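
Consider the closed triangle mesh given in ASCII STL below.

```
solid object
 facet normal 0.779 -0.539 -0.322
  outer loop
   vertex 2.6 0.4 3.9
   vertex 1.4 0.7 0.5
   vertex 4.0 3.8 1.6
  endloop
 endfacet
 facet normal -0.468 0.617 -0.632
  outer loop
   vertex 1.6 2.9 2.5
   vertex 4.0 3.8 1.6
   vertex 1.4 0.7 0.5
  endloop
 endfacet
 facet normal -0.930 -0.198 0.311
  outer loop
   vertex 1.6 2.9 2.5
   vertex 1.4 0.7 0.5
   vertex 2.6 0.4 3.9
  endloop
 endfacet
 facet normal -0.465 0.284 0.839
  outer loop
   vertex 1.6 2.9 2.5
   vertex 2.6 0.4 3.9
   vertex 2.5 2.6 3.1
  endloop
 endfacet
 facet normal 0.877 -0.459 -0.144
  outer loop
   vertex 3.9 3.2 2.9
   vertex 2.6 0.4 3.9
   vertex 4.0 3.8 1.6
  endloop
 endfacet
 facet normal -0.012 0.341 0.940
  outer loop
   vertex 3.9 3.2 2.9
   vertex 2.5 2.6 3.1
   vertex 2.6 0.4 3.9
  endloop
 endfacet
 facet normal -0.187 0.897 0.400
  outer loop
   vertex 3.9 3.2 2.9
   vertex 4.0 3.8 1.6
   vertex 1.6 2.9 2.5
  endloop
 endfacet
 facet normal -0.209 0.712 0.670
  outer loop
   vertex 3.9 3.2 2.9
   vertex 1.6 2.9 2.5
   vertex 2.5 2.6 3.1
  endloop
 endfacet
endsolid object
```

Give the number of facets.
8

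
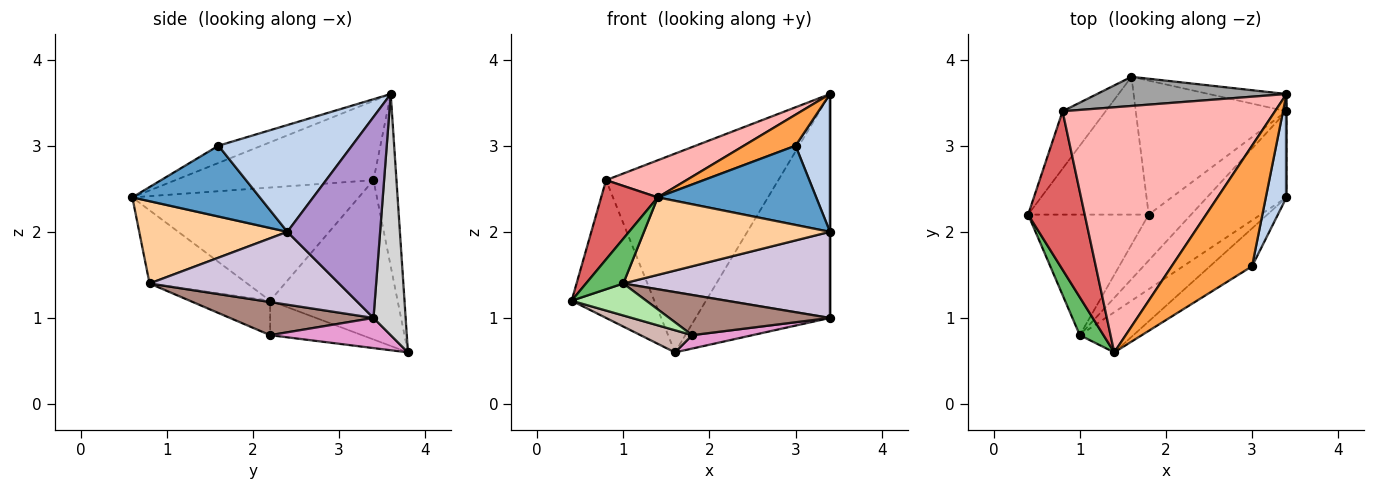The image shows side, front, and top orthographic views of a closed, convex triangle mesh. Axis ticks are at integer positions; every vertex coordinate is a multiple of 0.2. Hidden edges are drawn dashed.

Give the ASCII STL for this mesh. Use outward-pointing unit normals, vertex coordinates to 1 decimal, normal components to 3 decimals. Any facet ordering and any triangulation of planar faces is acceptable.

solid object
 facet normal 0.587 -0.730 -0.349
  outer loop
   vertex 3.0 1.6 3.0
   vertex 1.4 0.6 2.4
   vertex 3.4 2.4 2.0
  endloop
 endfacet
 facet normal 0.952 -0.246 0.184
  outer loop
   vertex 3.0 1.6 3.0
   vertex 3.4 2.4 2.0
   vertex 3.4 3.6 3.6
  endloop
 endfacet
 facet normal -0.203 -0.244 0.948
  outer loop
   vertex 3.0 1.6 3.0
   vertex 3.4 3.6 3.6
   vertex 1.4 0.6 2.4
  endloop
 endfacet
 facet normal 0.577 -0.725 -0.376
  outer loop
   vertex 1.0 0.8 1.4
   vertex 3.4 2.4 2.0
   vertex 1.4 0.6 2.4
  endloop
 endfacet
 facet normal -0.894 -0.342 0.289
  outer loop
   vertex 1.0 0.8 1.4
   vertex 1.4 0.6 2.4
   vertex 0.4 2.2 1.2
  endloop
 endfacet
 facet normal -0.266 -0.247 -0.932
  outer loop
   vertex 1.0 0.8 1.4
   vertex 0.4 2.2 1.2
   vertex 1.8 2.2 0.8
  endloop
 endfacet
 facet normal -0.873 -0.218 0.436
  outer loop
   vertex 0.8 3.4 2.6
   vertex 0.4 2.2 1.2
   vertex 1.4 0.6 2.4
  endloop
 endfacet
 facet normal -0.346 -0.140 0.928
  outer loop
   vertex 0.8 3.4 2.6
   vertex 1.4 0.6 2.4
   vertex 3.4 3.6 3.6
  endloop
 endfacet
 facet normal 1.000 0.000 0.000
  outer loop
   vertex 3.4 3.4 1.0
   vertex 3.4 3.6 3.6
   vertex 3.4 2.4 2.0
  endloop
 endfacet
 facet normal 0.544 -0.593 -0.593
  outer loop
   vertex 3.4 3.4 1.0
   vertex 3.4 2.4 2.0
   vertex 1.0 0.8 1.4
  endloop
 endfacet
 facet normal 0.507 -0.568 -0.649
  outer loop
   vertex 3.4 3.4 1.0
   vertex 1.0 0.8 1.4
   vertex 1.8 2.2 0.8
  endloop
 endfacet
 facet normal -0.271 -0.153 -0.950
  outer loop
   vertex 1.6 3.8 0.6
   vertex 1.8 2.2 0.8
   vertex 0.4 2.2 1.2
  endloop
 endfacet
 facet normal 0.195 -0.098 -0.976
  outer loop
   vertex 1.6 3.8 0.6
   vertex 3.4 3.4 1.0
   vertex 1.8 2.2 0.8
  endloop
 endfacet
 facet normal -0.818 0.531 -0.221
  outer loop
   vertex 1.6 3.8 0.6
   vertex 0.4 2.2 1.2
   vertex 0.8 3.4 2.6
  endloop
 endfacet
 facet normal -0.131 0.981 0.144
  outer loop
   vertex 1.6 3.8 0.6
   vertex 0.8 3.4 2.6
   vertex 3.4 3.6 3.6
  endloop
 endfacet
 facet normal 0.232 0.970 -0.075
  outer loop
   vertex 1.6 3.8 0.6
   vertex 3.4 3.6 3.6
   vertex 3.4 3.4 1.0
  endloop
 endfacet
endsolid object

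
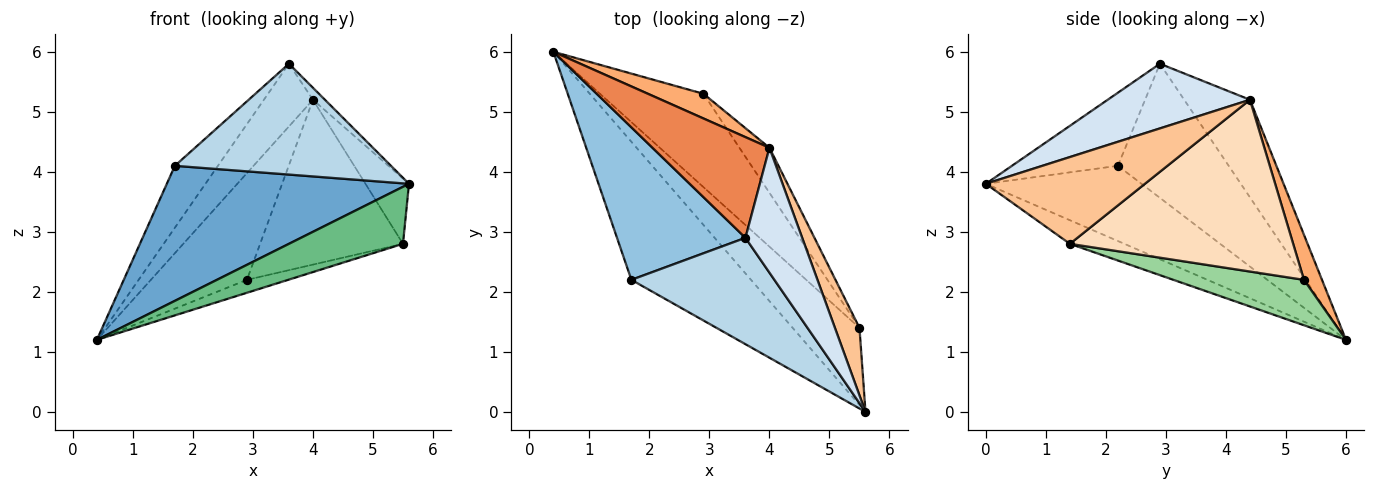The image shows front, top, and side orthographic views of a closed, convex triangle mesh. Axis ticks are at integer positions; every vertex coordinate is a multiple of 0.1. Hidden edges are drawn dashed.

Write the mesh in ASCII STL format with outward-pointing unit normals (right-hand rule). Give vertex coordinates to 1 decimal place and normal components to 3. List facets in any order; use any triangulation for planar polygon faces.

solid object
 facet normal -0.410 -0.638 -0.652
  outer loop
   vertex 1.7 2.2 4.1
   vertex 0.4 6.0 1.2
   vertex 5.6 0.0 3.8
  endloop
 endfacet
 facet normal -0.695 0.270 0.666
  outer loop
   vertex 1.7 2.2 4.1
   vertex 3.6 2.9 5.8
   vertex 0.4 6.0 1.2
  endloop
 endfacet
 facet normal -0.333 -0.680 0.653
  outer loop
   vertex 1.7 2.2 4.1
   vertex 5.6 0.0 3.8
   vertex 3.6 2.9 5.8
  endloop
 endfacet
 facet normal 0.750 0.063 0.658
  outer loop
   vertex 4.0 4.4 5.2
   vertex 3.6 2.9 5.8
   vertex 5.6 0.0 3.8
  endloop
 endfacet
 facet normal -0.578 0.431 0.693
  outer loop
   vertex 4.0 4.4 5.2
   vertex 0.4 6.0 1.2
   vertex 3.6 2.9 5.8
  endloop
 endfacet
 facet normal 0.180 0.958 0.222
  outer loop
   vertex 4.0 4.4 5.2
   vertex 2.9 5.3 2.2
   vertex 0.4 6.0 1.2
  endloop
 endfacet
 facet normal 0.931 0.255 0.263
  outer loop
   vertex 5.5 1.4 2.8
   vertex 4.0 4.4 5.2
   vertex 5.6 0.0 3.8
  endloop
 endfacet
 facet normal 0.833 0.533 -0.146
  outer loop
   vertex 5.5 1.4 2.8
   vertex 2.9 5.3 2.2
   vertex 4.0 4.4 5.2
  endloop
 endfacet
 facet normal -0.273 -0.572 -0.773
  outer loop
   vertex 5.5 1.4 2.8
   vertex 5.6 0.0 3.8
   vertex 0.4 6.0 1.2
  endloop
 endfacet
 facet normal 0.399 0.126 -0.908
  outer loop
   vertex 5.5 1.4 2.8
   vertex 0.4 6.0 1.2
   vertex 2.9 5.3 2.2
  endloop
 endfacet
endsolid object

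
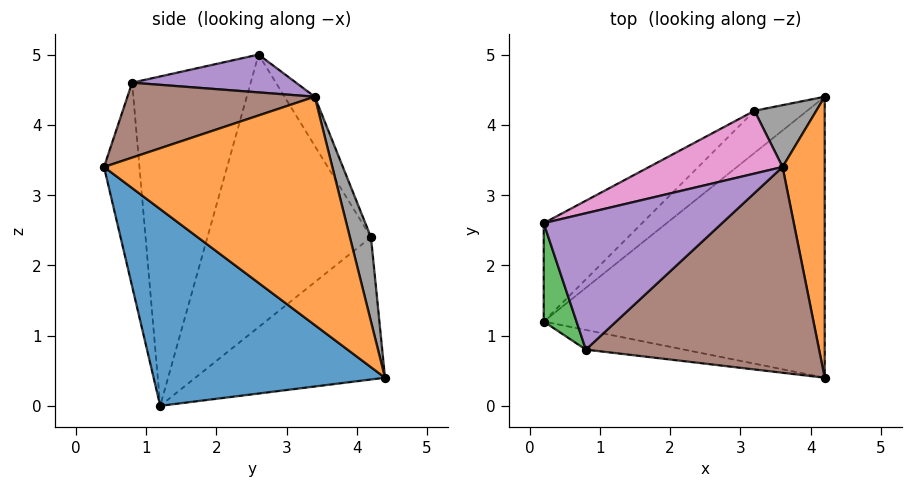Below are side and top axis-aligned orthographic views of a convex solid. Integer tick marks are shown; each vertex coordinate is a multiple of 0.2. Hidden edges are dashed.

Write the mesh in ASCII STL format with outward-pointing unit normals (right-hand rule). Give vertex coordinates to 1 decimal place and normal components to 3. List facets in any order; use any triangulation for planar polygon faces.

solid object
 facet normal 0.489 -0.524 -0.698
  outer loop
   vertex 0.2 1.2 0.0
   vertex 4.2 4.4 0.4
   vertex 4.2 0.4 3.4
  endloop
 endfacet
 facet normal 0.974 0.135 0.180
  outer loop
   vertex 3.6 3.4 4.4
   vertex 4.2 0.4 3.4
   vertex 4.2 4.4 0.4
  endloop
 endfacet
 facet normal -0.938 -0.333 0.093
  outer loop
   vertex 0.8 0.8 4.6
   vertex 0.2 2.6 5.0
   vertex 0.2 1.2 0.0
  endloop
 endfacet
 facet normal -0.140 -0.988 -0.068
  outer loop
   vertex 0.8 0.8 4.6
   vertex 0.2 1.2 0.0
   vertex 4.2 0.4 3.4
  endloop
 endfacet
 facet normal 0.205 -0.147 0.968
  outer loop
   vertex 0.8 0.8 4.6
   vertex 3.6 3.4 4.4
   vertex 0.2 2.6 5.0
  endloop
 endfacet
 facet normal 0.296 -0.248 0.922
  outer loop
   vertex 0.8 0.8 4.6
   vertex 4.2 0.4 3.4
   vertex 3.6 3.4 4.4
  endloop
 endfacet
 facet normal -0.145 0.908 0.392
  outer loop
   vertex 3.2 4.2 2.4
   vertex 0.2 2.6 5.0
   vertex 3.6 3.4 4.4
  endloop
 endfacet
 facet normal 0.378 0.883 0.278
  outer loop
   vertex 3.2 4.2 2.4
   vertex 3.6 3.4 4.4
   vertex 4.2 4.4 0.4
  endloop
 endfacet
 facet normal -0.599 0.771 -0.216
  outer loop
   vertex 3.2 4.2 2.4
   vertex 0.2 1.2 0.0
   vertex 0.2 2.6 5.0
  endloop
 endfacet
 facet normal -0.596 0.772 -0.221
  outer loop
   vertex 3.2 4.2 2.4
   vertex 4.2 4.4 0.4
   vertex 0.2 1.2 0.0
  endloop
 endfacet
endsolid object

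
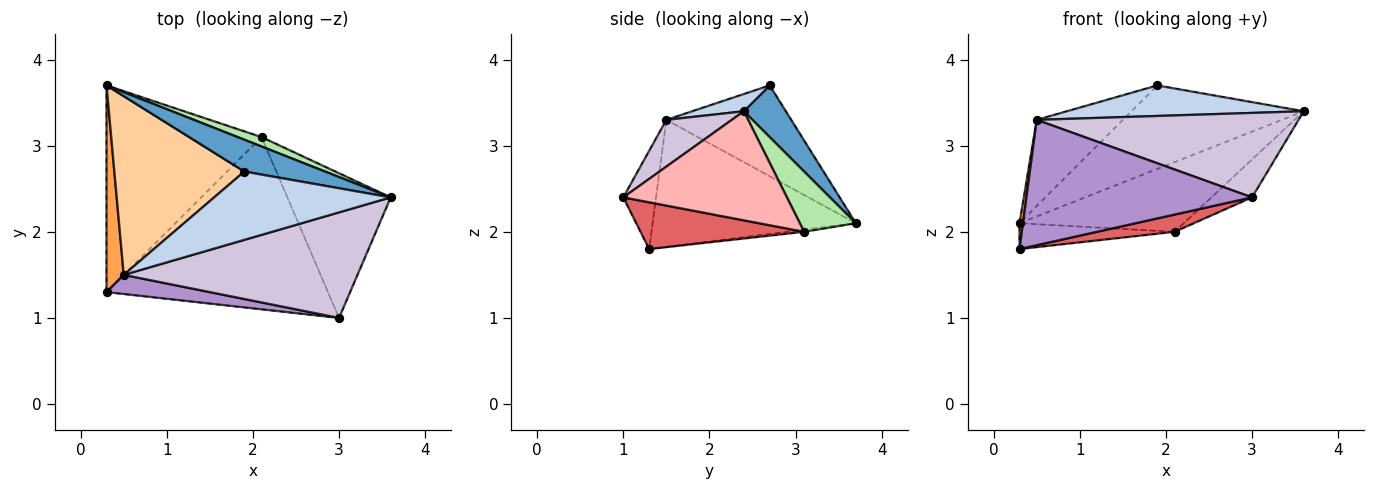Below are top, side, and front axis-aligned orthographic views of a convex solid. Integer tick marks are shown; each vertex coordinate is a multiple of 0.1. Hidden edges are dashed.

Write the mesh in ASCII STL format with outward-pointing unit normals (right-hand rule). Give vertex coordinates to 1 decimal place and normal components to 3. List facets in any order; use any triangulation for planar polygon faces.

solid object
 facet normal 0.222 0.911 0.347
  outer loop
   vertex 1.9 2.7 3.7
   vertex 3.6 2.4 3.4
   vertex 0.3 3.7 2.1
  endloop
 endfacet
 facet normal 0.089 -0.407 0.909
  outer loop
   vertex 0.5 1.5 3.3
   vertex 3.6 2.4 3.4
   vertex 1.9 2.7 3.7
  endloop
 endfacet
 facet normal -0.991 -0.017 0.134
  outer loop
   vertex 0.5 1.5 3.3
   vertex 0.3 3.7 2.1
   vertex 0.3 1.3 1.8
  endloop
 endfacet
 facet normal -0.533 0.367 0.762
  outer loop
   vertex 0.5 1.5 3.3
   vertex 1.9 2.7 3.7
   vertex 0.3 3.7 2.1
  endloop
 endfacet
 facet normal -0.014 0.124 -0.992
  outer loop
   vertex 2.1 3.1 2.0
   vertex 0.3 1.3 1.8
   vertex 0.3 3.7 2.1
  endloop
 endfacet
 facet normal 0.320 0.939 0.127
  outer loop
   vertex 2.1 3.1 2.0
   vertex 0.3 3.7 2.1
   vertex 3.6 2.4 3.4
  endloop
 endfacet
 facet normal 0.206 -0.097 -0.974
  outer loop
   vertex 3.0 1.0 2.4
   vertex 0.3 1.3 1.8
   vertex 2.1 3.1 2.0
  endloop
 endfacet
 facet normal 0.714 0.177 -0.677
  outer loop
   vertex 3.0 1.0 2.4
   vertex 2.1 3.1 2.0
   vertex 3.6 2.4 3.4
  endloop
 endfacet
 facet normal -0.142 -0.979 0.149
  outer loop
   vertex 3.0 1.0 2.4
   vertex 0.5 1.5 3.3
   vertex 0.3 1.3 1.8
  endloop
 endfacet
 facet normal 0.154 -0.617 0.772
  outer loop
   vertex 3.0 1.0 2.4
   vertex 3.6 2.4 3.4
   vertex 0.5 1.5 3.3
  endloop
 endfacet
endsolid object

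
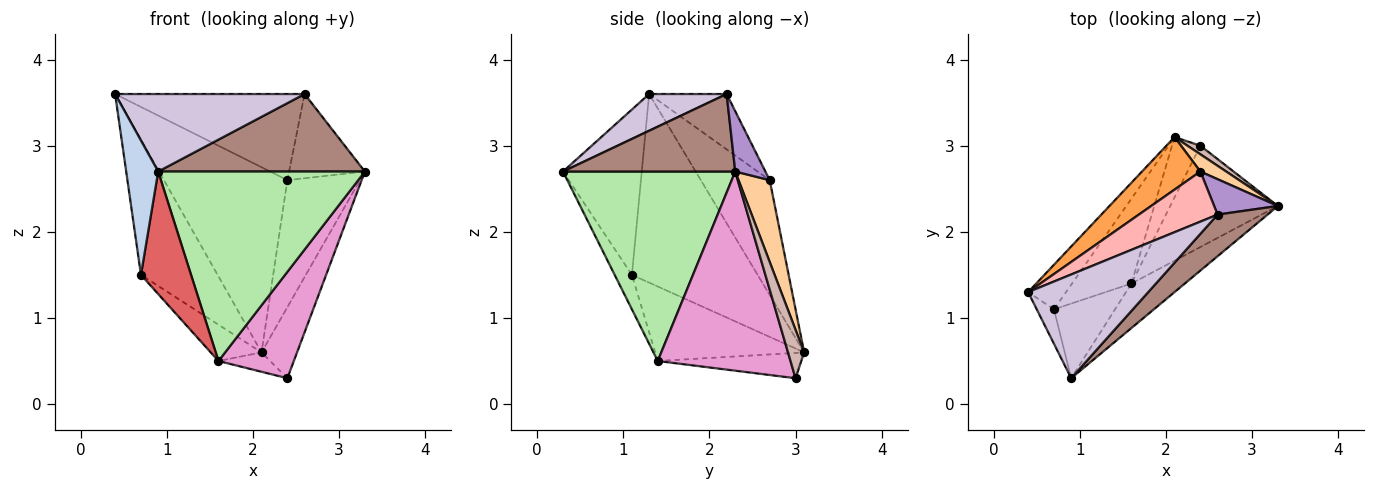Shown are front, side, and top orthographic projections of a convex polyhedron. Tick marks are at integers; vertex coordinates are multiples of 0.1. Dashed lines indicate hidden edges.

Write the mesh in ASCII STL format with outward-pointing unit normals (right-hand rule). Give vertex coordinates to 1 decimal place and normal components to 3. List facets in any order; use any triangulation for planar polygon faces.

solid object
 facet normal -0.842 0.513 -0.169
  outer loop
   vertex 0.7 1.1 1.5
   vertex 0.4 1.3 3.6
   vertex 2.1 3.1 0.6
  endloop
 endfacet
 facet normal -0.922 -0.375 -0.096
  outer loop
   vertex 0.7 1.1 1.5
   vertex 0.9 0.3 2.7
   vertex 0.4 1.3 3.6
  endloop
 endfacet
 facet normal -0.473 0.848 0.240
  outer loop
   vertex 2.4 2.7 2.6
   vertex 2.1 3.1 0.6
   vertex 0.4 1.3 3.6
  endloop
 endfacet
 facet normal 0.392 0.912 0.124
  outer loop
   vertex 2.4 2.7 2.6
   vertex 3.3 2.3 2.7
   vertex 2.1 3.1 0.6
  endloop
 endfacet
 facet normal -0.755 0.258 -0.603
  outer loop
   vertex 1.6 1.4 0.5
   vertex 0.7 1.1 1.5
   vertex 2.1 3.1 0.6
  endloop
 endfacet
 facet normal 0.630 -0.756 -0.178
  outer loop
   vertex 1.6 1.4 0.5
   vertex 3.3 2.3 2.7
   vertex 0.9 0.3 2.7
  endloop
 endfacet
 facet normal -0.282 -0.819 -0.499
  outer loop
   vertex 1.6 1.4 0.5
   vertex 0.9 0.3 2.7
   vertex 0.7 1.1 1.5
  endloop
 endfacet
 facet normal -0.333 0.815 0.474
  outer loop
   vertex 2.6 2.2 3.6
   vertex 2.4 2.7 2.6
   vertex 0.4 1.3 3.6
  endloop
 endfacet
 facet normal 0.344 0.865 0.364
  outer loop
   vertex 2.6 2.2 3.6
   vertex 3.3 2.3 2.7
   vertex 2.4 2.7 2.6
  endloop
 endfacet
 facet normal 0.238 -0.581 0.778
  outer loop
   vertex 2.6 2.2 3.6
   vertex 0.4 1.3 3.6
   vertex 0.9 0.3 2.7
  endloop
 endfacet
 facet normal 0.592 -0.710 0.381
  outer loop
   vertex 2.6 2.2 3.6
   vertex 0.9 0.3 2.7
   vertex 3.3 2.3 2.7
  endloop
 endfacet
 facet normal 0.411 0.905 0.110
  outer loop
   vertex 2.4 3.0 0.3
   vertex 2.1 3.1 0.6
   vertex 3.3 2.3 2.7
  endloop
 endfacet
 facet normal 0.787 -0.447 -0.425
  outer loop
   vertex 2.4 3.0 0.3
   vertex 3.3 2.3 2.7
   vertex 1.6 1.4 0.5
  endloop
 endfacet
 facet normal -0.648 0.233 -0.725
  outer loop
   vertex 2.4 3.0 0.3
   vertex 1.6 1.4 0.5
   vertex 2.1 3.1 0.6
  endloop
 endfacet
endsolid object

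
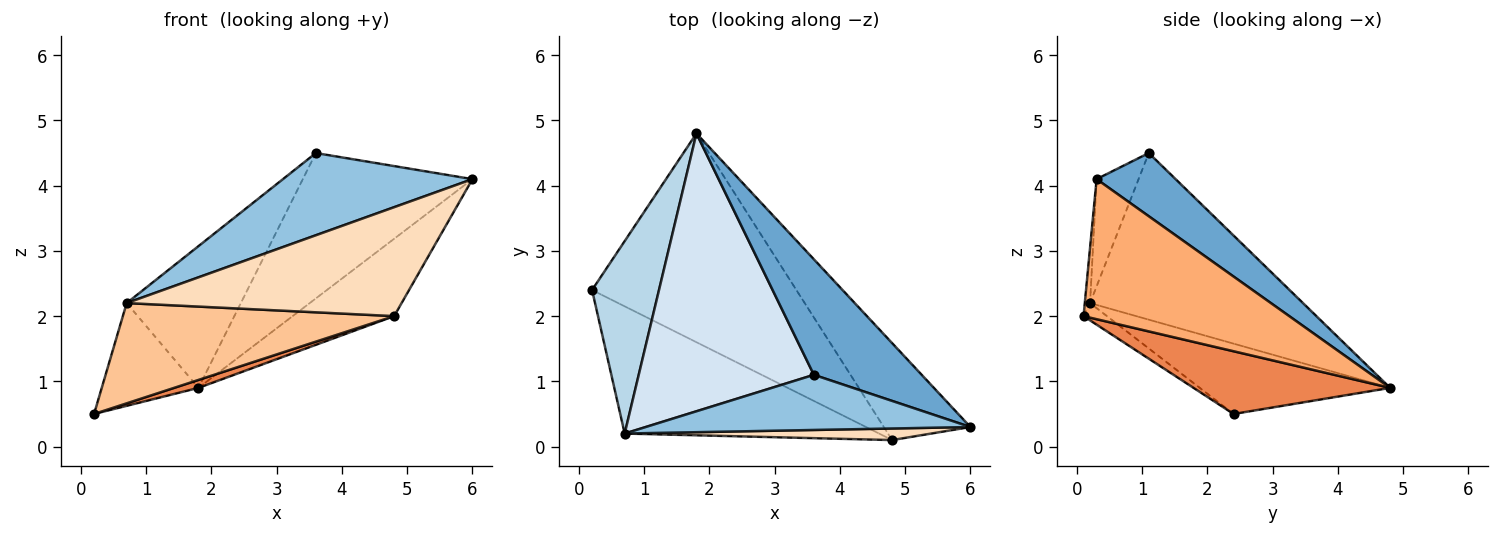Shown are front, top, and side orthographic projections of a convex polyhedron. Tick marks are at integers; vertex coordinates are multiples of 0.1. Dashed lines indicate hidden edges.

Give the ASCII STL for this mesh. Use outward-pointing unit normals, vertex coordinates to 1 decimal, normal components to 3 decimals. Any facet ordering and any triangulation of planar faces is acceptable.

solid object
 facet normal 0.343 0.735 0.585
  outer loop
   vertex 3.6 1.1 4.5
   vertex 6.0 0.3 4.1
   vertex 1.8 4.8 0.9
  endloop
 endfacet
 facet normal -0.181 -0.817 0.548
  outer loop
   vertex 0.7 0.2 2.2
   vertex 6.0 0.3 4.1
   vertex 3.6 1.1 4.5
  endloop
 endfacet
 facet normal -0.680 0.345 0.647
  outer loop
   vertex 0.7 0.2 2.2
   vertex 1.8 4.8 0.9
   vertex 0.2 2.4 0.5
  endloop
 endfacet
 facet normal -0.647 0.347 0.680
  outer loop
   vertex 0.7 0.2 2.2
   vertex 3.6 1.1 4.5
   vertex 1.8 4.8 0.9
  endloop
 endfacet
 facet normal 0.293 -0.036 -0.955
  outer loop
   vertex 4.8 0.1 2.0
   vertex 0.2 2.4 0.5
   vertex 1.8 4.8 0.9
  endloop
 endfacet
 facet normal 0.784 0.387 -0.485
  outer loop
   vertex 4.8 0.1 2.0
   vertex 1.8 4.8 0.9
   vertex 6.0 0.3 4.1
  endloop
 endfacet
 facet normal -0.053 -0.618 -0.784
  outer loop
   vertex 4.8 0.1 2.0
   vertex 0.7 0.2 2.2
   vertex 0.2 2.4 0.5
  endloop
 endfacet
 facet normal -0.019 -0.994 0.106
  outer loop
   vertex 4.8 0.1 2.0
   vertex 6.0 0.3 4.1
   vertex 0.7 0.2 2.2
  endloop
 endfacet
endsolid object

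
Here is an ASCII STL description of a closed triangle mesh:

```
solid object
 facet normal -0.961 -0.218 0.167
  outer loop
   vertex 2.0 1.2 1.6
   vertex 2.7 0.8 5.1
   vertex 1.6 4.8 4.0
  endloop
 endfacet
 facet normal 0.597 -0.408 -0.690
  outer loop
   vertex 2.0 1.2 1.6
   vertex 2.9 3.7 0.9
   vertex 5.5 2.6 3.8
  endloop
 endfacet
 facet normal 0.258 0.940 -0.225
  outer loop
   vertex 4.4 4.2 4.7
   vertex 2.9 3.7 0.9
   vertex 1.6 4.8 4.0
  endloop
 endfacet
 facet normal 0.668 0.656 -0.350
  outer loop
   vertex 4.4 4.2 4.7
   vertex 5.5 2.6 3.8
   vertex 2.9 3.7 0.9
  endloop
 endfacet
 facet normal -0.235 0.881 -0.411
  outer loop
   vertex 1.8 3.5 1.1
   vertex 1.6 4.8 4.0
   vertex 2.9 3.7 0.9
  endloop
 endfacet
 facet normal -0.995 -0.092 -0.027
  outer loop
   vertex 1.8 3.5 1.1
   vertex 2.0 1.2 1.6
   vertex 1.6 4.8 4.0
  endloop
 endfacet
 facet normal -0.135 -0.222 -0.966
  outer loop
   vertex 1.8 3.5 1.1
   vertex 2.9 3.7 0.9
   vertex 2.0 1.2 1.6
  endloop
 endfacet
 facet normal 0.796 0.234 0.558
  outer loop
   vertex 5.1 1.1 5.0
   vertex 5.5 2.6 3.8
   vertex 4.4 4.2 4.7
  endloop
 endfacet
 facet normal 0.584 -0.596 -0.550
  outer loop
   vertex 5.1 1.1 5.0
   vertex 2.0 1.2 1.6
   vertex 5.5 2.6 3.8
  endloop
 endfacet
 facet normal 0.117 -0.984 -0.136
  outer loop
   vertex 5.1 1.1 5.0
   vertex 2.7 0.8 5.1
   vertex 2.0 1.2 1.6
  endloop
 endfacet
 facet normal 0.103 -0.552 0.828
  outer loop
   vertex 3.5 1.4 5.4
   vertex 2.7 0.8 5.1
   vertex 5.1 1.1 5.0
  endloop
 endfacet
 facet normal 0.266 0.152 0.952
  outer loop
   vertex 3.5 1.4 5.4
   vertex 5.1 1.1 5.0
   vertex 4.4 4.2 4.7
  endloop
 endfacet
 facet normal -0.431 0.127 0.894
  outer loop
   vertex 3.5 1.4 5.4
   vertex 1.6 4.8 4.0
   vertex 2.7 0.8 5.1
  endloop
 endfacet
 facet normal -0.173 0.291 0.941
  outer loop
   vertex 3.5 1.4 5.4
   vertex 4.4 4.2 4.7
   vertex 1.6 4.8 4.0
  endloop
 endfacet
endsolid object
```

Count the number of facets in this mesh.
14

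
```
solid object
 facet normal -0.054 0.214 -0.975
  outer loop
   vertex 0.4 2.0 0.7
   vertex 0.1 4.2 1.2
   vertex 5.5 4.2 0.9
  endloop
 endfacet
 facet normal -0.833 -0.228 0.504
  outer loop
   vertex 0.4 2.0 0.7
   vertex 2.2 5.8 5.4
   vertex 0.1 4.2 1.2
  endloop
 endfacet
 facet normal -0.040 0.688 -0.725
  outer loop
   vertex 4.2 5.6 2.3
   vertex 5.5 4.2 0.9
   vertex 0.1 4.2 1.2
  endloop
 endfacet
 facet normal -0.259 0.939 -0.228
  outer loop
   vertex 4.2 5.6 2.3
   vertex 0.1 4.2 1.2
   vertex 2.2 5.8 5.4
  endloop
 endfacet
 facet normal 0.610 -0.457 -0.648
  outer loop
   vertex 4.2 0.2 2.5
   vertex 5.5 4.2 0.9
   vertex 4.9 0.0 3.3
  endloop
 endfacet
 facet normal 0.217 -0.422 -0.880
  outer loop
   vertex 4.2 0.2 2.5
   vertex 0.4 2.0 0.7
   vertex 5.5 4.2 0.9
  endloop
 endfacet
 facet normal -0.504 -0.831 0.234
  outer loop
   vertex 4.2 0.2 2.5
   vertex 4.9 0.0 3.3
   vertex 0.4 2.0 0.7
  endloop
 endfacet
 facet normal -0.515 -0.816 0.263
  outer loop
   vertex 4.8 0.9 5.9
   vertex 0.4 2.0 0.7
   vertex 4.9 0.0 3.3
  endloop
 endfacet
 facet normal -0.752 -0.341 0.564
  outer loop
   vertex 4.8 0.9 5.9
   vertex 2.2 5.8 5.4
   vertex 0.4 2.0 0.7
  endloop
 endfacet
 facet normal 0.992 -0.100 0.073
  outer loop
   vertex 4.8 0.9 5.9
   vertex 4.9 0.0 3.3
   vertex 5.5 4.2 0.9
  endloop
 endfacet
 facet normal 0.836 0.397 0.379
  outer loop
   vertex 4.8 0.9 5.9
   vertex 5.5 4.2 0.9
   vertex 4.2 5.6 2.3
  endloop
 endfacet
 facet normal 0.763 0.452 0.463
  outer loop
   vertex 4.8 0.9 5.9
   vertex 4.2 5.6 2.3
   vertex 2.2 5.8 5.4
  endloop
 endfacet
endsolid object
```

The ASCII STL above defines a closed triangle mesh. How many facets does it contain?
12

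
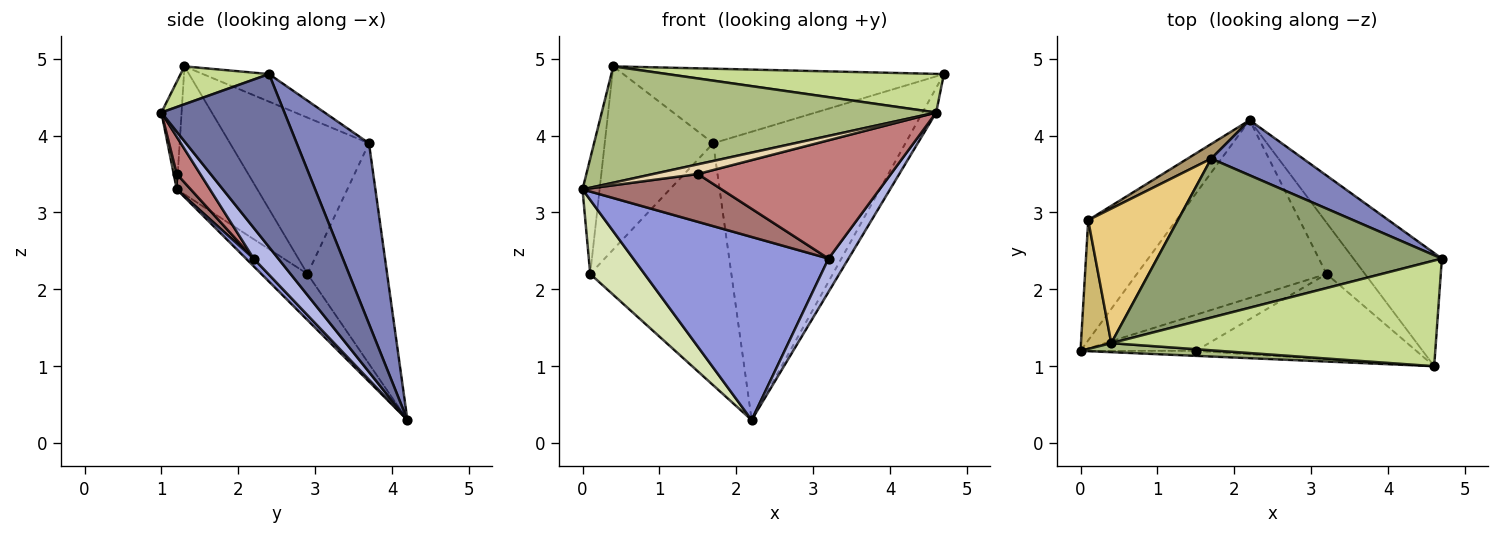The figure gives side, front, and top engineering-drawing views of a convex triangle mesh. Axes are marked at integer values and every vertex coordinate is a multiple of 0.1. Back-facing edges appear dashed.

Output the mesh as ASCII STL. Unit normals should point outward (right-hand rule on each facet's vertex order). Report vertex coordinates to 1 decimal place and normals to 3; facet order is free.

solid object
 facet normal 0.886 0.098 -0.453
  outer loop
   vertex 4.6 1.0 4.3
   vertex 2.2 4.2 0.3
   vertex 4.7 2.4 4.8
  endloop
 endfacet
 facet normal 0.346 0.921 0.176
  outer loop
   vertex 1.7 3.7 3.9
   vertex 4.7 2.4 4.8
   vertex 2.2 4.2 0.3
  endloop
 endfacet
 facet normal 0.028 -0.717 -0.696
  outer loop
   vertex 3.2 2.2 2.4
   vertex 0.0 1.2 3.3
   vertex 2.2 4.2 0.3
  endloop
 endfacet
 facet normal 0.557 -0.453 -0.696
  outer loop
   vertex 3.2 2.2 2.4
   vertex 2.2 4.2 0.3
   vertex 4.6 1.0 4.3
  endloop
 endfacet
 facet normal -0.087 0.423 0.902
  outer loop
   vertex 0.4 1.3 4.9
   vertex 4.7 2.4 4.8
   vertex 1.7 3.7 3.9
  endloop
 endfacet
 facet normal -0.060 -0.995 0.077
  outer loop
   vertex 0.4 1.3 4.9
   vertex 0.0 1.2 3.3
   vertex 4.6 1.0 4.3
  endloop
 endfacet
 facet normal 0.109 -0.341 0.934
  outer loop
   vertex 0.4 1.3 4.9
   vertex 4.6 1.0 4.3
   vertex 4.7 2.4 4.8
  endloop
 endfacet
 facet normal -0.407 -0.479 -0.778
  outer loop
   vertex 0.1 2.9 2.2
   vertex 2.2 4.2 0.3
   vertex 0.0 1.2 3.3
  endloop
 endfacet
 facet normal -0.491 0.870 0.053
  outer loop
   vertex 0.1 2.9 2.2
   vertex 1.7 3.7 3.9
   vertex 2.2 4.2 0.3
  endloop
 endfacet
 facet normal -0.953 0.202 0.226
  outer loop
   vertex 0.1 2.9 2.2
   vertex 0.0 1.2 3.3
   vertex 0.4 1.3 4.9
  endloop
 endfacet
 facet normal -0.718 0.561 0.412
  outer loop
   vertex 0.1 2.9 2.2
   vertex 0.4 1.3 4.9
   vertex 1.7 3.7 3.9
  endloop
 endfacet
 facet normal 0.061 -0.887 -0.459
  outer loop
   vertex 1.5 1.2 3.5
   vertex 4.6 1.0 4.3
   vertex 0.0 1.2 3.3
  endloop
 endfacet
 facet normal 0.080 -0.796 -0.600
  outer loop
   vertex 1.5 1.2 3.5
   vertex 0.0 1.2 3.3
   vertex 3.2 2.2 2.4
  endloop
 endfacet
 facet normal 0.098 -0.807 -0.582
  outer loop
   vertex 1.5 1.2 3.5
   vertex 3.2 2.2 2.4
   vertex 4.6 1.0 4.3
  endloop
 endfacet
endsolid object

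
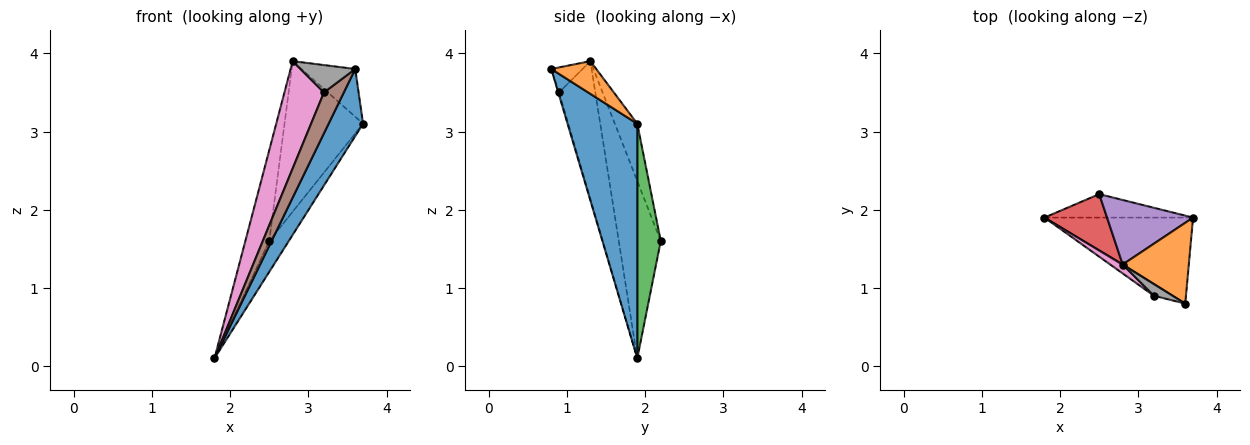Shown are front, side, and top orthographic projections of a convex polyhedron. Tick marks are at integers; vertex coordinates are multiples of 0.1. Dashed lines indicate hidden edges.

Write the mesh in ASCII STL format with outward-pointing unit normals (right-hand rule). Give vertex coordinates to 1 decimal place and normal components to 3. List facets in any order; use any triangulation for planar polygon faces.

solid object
 facet normal 0.780 -0.385 -0.494
  outer loop
   vertex 3.6 0.8 3.8
   vertex 1.8 1.9 0.1
   vertex 3.7 1.9 3.1
  endloop
 endfacet
 facet normal 0.392 0.468 0.792
  outer loop
   vertex 2.8 1.3 3.9
   vertex 3.6 0.8 3.8
   vertex 3.7 1.9 3.1
  endloop
 endfacet
 facet normal 0.691 0.576 -0.438
  outer loop
   vertex 2.5 2.2 1.6
   vertex 3.7 1.9 3.1
   vertex 1.8 1.9 0.1
  endloop
 endfacet
 facet normal -0.831 0.473 0.293
  outer loop
   vertex 2.5 2.2 1.6
   vertex 1.8 1.9 0.1
   vertex 2.8 1.3 3.9
  endloop
 endfacet
 facet normal -0.254 0.889 0.381
  outer loop
   vertex 2.5 2.2 1.6
   vertex 2.8 1.3 3.9
   vertex 3.7 1.9 3.1
  endloop
 endfacet
 facet normal -0.041 -0.963 -0.266
  outer loop
   vertex 3.2 0.9 3.5
   vertex 1.8 1.9 0.1
   vertex 3.6 0.8 3.8
  endloop
 endfacet
 facet normal -0.674 -0.736 0.061
  outer loop
   vertex 3.2 0.9 3.5
   vertex 2.8 1.3 3.9
   vertex 1.8 1.9 0.1
  endloop
 endfacet
 facet normal -0.465 -0.814 0.349
  outer loop
   vertex 3.2 0.9 3.5
   vertex 3.6 0.8 3.8
   vertex 2.8 1.3 3.9
  endloop
 endfacet
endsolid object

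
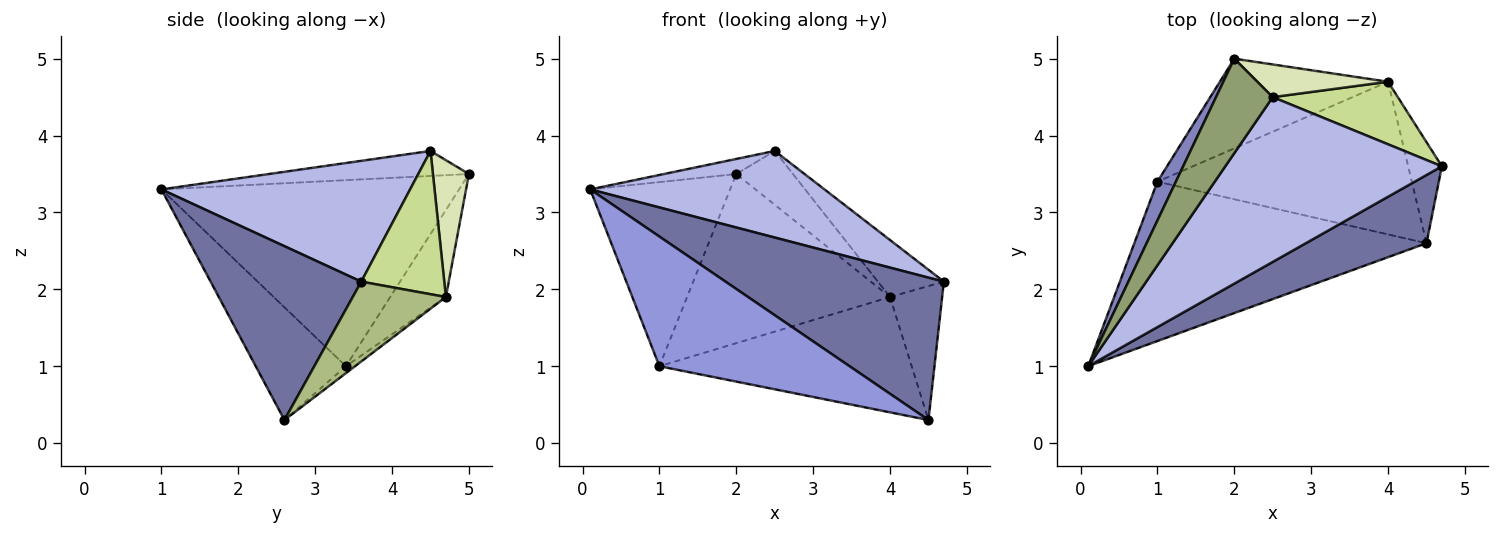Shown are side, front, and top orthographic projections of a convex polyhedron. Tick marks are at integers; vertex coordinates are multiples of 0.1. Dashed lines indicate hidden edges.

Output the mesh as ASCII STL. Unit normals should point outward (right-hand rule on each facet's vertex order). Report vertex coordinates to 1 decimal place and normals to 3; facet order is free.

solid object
 facet normal 0.528 -0.766 0.367
  outer loop
   vertex 4.5 2.6 0.3
   vertex 4.7 3.6 2.1
   vertex 0.1 1.0 3.3
  endloop
 endfacet
 facet normal -0.901 0.424 0.089
  outer loop
   vertex 1.0 3.4 1.0
   vertex 0.1 1.0 3.3
   vertex 2.0 5.0 3.5
  endloop
 endfacet
 facet normal -0.287 -0.605 -0.743
  outer loop
   vertex 1.0 3.4 1.0
   vertex 4.5 2.6 0.3
   vertex 0.1 1.0 3.3
  endloop
 endfacet
 facet normal 0.443 -0.417 0.794
  outer loop
   vertex 2.5 4.5 3.8
   vertex 0.1 1.0 3.3
   vertex 4.7 3.6 2.1
  endloop
 endfacet
 facet normal -0.399 0.144 0.906
  outer loop
   vertex 2.5 4.5 3.8
   vertex 2.0 5.0 3.5
   vertex 0.1 1.0 3.3
  endloop
 endfacet
 facet normal 0.819 0.458 -0.346
  outer loop
   vertex 4.0 4.7 1.9
   vertex 4.7 3.6 2.1
   vertex 4.5 2.6 0.3
  endloop
 endfacet
 facet normal 0.646 0.514 0.564
  outer loop
   vertex 4.0 4.7 1.9
   vertex 2.5 4.5 3.8
   vertex 4.7 3.6 2.1
  endloop
 endfacet
 facet normal 0.477 0.751 0.456
  outer loop
   vertex 4.0 4.7 1.9
   vertex 2.0 5.0 3.5
   vertex 2.5 4.5 3.8
  endloop
 endfacet
 facet normal -0.235 0.859 -0.455
  outer loop
   vertex 4.0 4.7 1.9
   vertex 1.0 3.4 1.0
   vertex 2.0 5.0 3.5
  endloop
 endfacet
 facet normal -0.022 0.603 -0.798
  outer loop
   vertex 4.0 4.7 1.9
   vertex 4.5 2.6 0.3
   vertex 1.0 3.4 1.0
  endloop
 endfacet
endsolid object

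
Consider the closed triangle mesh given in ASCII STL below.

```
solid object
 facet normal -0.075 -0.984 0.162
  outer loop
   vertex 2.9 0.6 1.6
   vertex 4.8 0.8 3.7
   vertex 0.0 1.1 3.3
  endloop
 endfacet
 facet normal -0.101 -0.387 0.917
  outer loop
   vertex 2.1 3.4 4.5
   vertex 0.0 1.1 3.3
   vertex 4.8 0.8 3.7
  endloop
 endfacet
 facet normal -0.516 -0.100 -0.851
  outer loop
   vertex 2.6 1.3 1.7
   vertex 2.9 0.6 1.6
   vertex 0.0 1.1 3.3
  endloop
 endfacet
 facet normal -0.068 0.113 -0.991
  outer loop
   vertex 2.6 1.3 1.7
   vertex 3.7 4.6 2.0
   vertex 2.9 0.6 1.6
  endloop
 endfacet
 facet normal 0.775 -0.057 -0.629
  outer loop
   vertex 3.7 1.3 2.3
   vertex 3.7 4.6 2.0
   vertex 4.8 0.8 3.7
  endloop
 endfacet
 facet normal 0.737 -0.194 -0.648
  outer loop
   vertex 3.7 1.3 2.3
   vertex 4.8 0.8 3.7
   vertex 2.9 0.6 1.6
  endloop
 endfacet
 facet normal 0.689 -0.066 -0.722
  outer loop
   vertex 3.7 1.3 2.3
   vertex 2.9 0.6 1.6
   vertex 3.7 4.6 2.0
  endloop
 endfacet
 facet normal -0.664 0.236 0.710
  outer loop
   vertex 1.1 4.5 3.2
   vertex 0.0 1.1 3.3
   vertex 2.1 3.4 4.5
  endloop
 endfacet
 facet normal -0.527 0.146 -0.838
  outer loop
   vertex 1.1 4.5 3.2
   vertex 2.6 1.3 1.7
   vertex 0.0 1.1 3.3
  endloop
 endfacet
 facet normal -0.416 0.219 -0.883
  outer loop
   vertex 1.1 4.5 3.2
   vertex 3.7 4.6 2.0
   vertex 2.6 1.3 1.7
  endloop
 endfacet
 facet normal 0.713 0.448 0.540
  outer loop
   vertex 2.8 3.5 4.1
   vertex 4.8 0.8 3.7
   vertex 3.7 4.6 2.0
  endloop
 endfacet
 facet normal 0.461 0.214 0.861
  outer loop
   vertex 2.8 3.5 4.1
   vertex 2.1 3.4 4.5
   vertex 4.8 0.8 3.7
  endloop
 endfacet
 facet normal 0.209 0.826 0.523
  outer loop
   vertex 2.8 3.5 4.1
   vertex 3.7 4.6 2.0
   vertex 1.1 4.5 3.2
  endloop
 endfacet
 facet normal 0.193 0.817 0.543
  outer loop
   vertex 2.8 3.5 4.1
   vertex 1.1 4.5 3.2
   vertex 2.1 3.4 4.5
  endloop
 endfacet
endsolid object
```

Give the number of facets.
14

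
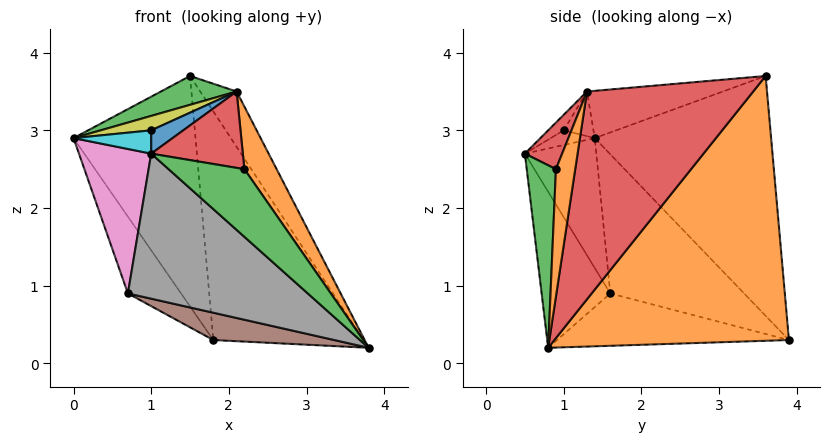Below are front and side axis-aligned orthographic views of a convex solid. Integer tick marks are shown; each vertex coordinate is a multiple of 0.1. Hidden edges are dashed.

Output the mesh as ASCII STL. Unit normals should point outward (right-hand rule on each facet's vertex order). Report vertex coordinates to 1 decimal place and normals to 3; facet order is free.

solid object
 facet normal -0.822 0.569 -0.022
  outer loop
   vertex 1.5 3.6 3.7
   vertex 1.8 3.9 0.3
   vertex 0.0 1.4 2.9
  endloop
 endfacet
 facet normal 0.836 0.535 0.121
  outer loop
   vertex 1.5 3.6 3.7
   vertex 3.8 0.8 0.2
   vertex 1.8 3.9 0.3
  endloop
 endfacet
 facet normal -0.278 -0.155 0.948
  outer loop
   vertex 2.1 1.3 3.5
   vertex 1.5 3.6 3.7
   vertex 0.0 1.4 2.9
  endloop
 endfacet
 facet normal 0.884 0.194 0.426
  outer loop
   vertex 2.1 1.3 3.5
   vertex 3.8 0.8 0.2
   vertex 1.5 3.6 3.7
  endloop
 endfacet
 facet normal -0.893 0.355 -0.277
  outer loop
   vertex 0.7 1.6 0.9
   vertex 0.0 1.4 2.9
   vertex 1.8 3.9 0.3
  endloop
 endfacet
 facet normal -0.250 -0.131 -0.959
  outer loop
   vertex 0.7 1.6 0.9
   vertex 1.8 3.9 0.3
   vertex 3.8 0.8 0.2
  endloop
 endfacet
 facet normal -0.670 -0.678 -0.302
  outer loop
   vertex 1.0 0.5 2.7
   vertex 0.0 1.4 2.9
   vertex 0.7 1.6 0.9
  endloop
 endfacet
 facet normal -0.317 -0.832 -0.455
  outer loop
   vertex 1.0 0.5 2.7
   vertex 0.7 1.6 0.9
   vertex 3.8 0.8 0.2
  endloop
 endfacet
 facet normal -0.265 -0.450 0.853
  outer loop
   vertex 1.0 1.0 3.0
   vertex 2.1 1.3 3.5
   vertex 0.0 1.4 2.9
  endloop
 endfacet
 facet normal -0.280 -0.494 0.823
  outer loop
   vertex 1.0 1.0 3.0
   vertex 0.0 1.4 2.9
   vertex 1.0 0.5 2.7
  endloop
 endfacet
 facet normal -0.242 -0.499 0.832
  outer loop
   vertex 1.0 1.0 3.0
   vertex 1.0 0.5 2.7
   vertex 2.1 1.3 3.5
  endloop
 endfacet
 facet normal 0.478 -0.798 0.367
  outer loop
   vertex 2.2 0.9 2.5
   vertex 3.8 0.8 0.2
   vertex 2.1 1.3 3.5
  endloop
 endfacet
 facet normal 0.345 -0.896 0.279
  outer loop
   vertex 2.2 0.9 2.5
   vertex 1.0 0.5 2.7
   vertex 3.8 0.8 0.2
  endloop
 endfacet
 facet normal 0.349 -0.858 0.378
  outer loop
   vertex 2.2 0.9 2.5
   vertex 2.1 1.3 3.5
   vertex 1.0 0.5 2.7
  endloop
 endfacet
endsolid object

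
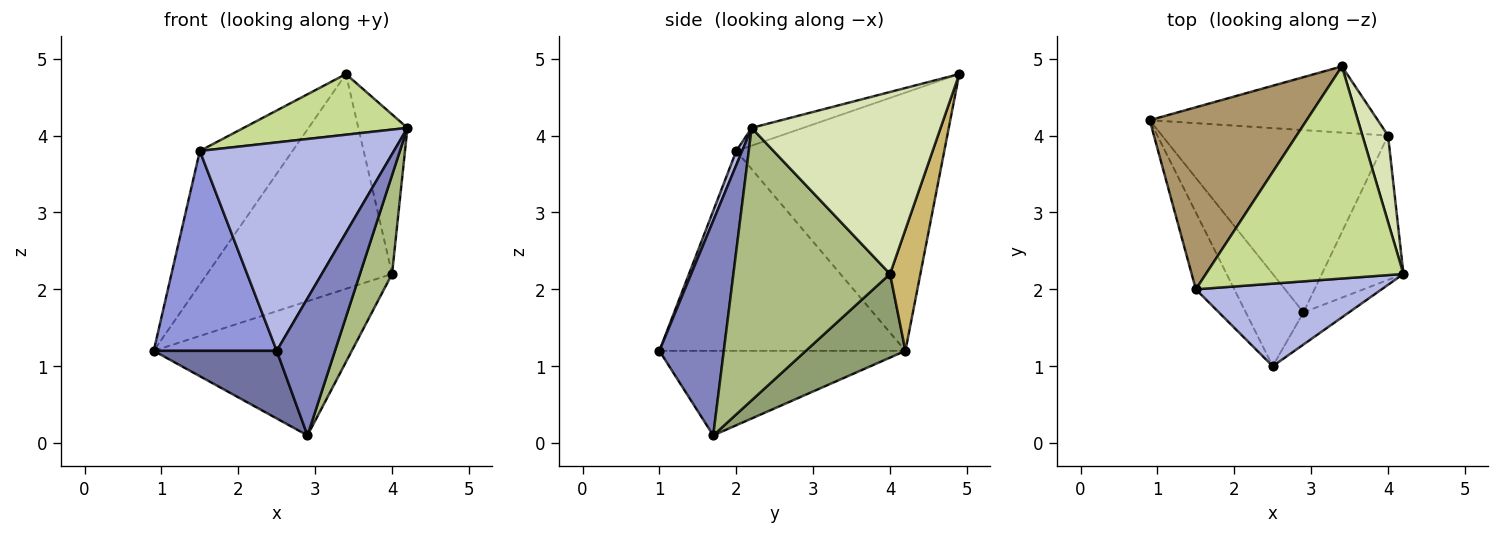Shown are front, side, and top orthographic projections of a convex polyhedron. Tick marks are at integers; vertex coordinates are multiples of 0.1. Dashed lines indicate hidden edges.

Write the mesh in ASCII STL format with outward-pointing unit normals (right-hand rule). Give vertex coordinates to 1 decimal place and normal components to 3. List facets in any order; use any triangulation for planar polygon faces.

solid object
 facet normal -0.764 -0.382 -0.521
  outer loop
   vertex 2.9 1.7 0.1
   vertex 2.5 1.0 1.2
   vertex 0.9 4.2 1.2
  endloop
 endfacet
 facet normal 0.733 -0.663 -0.155
  outer loop
   vertex 2.9 1.7 0.1
   vertex 4.2 2.2 4.1
   vertex 2.5 1.0 1.2
  endloop
 endfacet
 facet normal -0.881 -0.441 -0.170
  outer loop
   vertex 1.5 2.0 3.8
   vertex 0.9 4.2 1.2
   vertex 2.5 1.0 1.2
  endloop
 endfacet
 facet normal 0.028 -0.929 0.368
  outer loop
   vertex 1.5 2.0 3.8
   vertex 2.5 1.0 1.2
   vertex 4.2 2.2 4.1
  endloop
 endfacet
 facet normal 0.286 0.568 -0.772
  outer loop
   vertex 4.0 4.0 2.2
   vertex 2.9 1.7 0.1
   vertex 0.9 4.2 1.2
  endloop
 endfacet
 facet normal 0.940 -0.193 -0.281
  outer loop
   vertex 4.0 4.0 2.2
   vertex 4.2 2.2 4.1
   vertex 2.9 1.7 0.1
  endloop
 endfacet
 facet normal -0.086 -0.274 0.958
  outer loop
   vertex 3.4 4.9 4.8
   vertex 1.5 2.0 3.8
   vertex 4.2 2.2 4.1
  endloop
 endfacet
 facet normal 0.959 0.249 0.135
  outer loop
   vertex 3.4 4.9 4.8
   vertex 4.2 2.2 4.1
   vertex 4.0 4.0 2.2
  endloop
 endfacet
 facet normal -0.799 0.356 0.485
  outer loop
   vertex 3.4 4.9 4.8
   vertex 0.9 4.2 1.2
   vertex 1.5 2.0 3.8
  endloop
 endfacet
 facet normal 0.155 0.944 -0.291
  outer loop
   vertex 3.4 4.9 4.8
   vertex 4.0 4.0 2.2
   vertex 0.9 4.2 1.2
  endloop
 endfacet
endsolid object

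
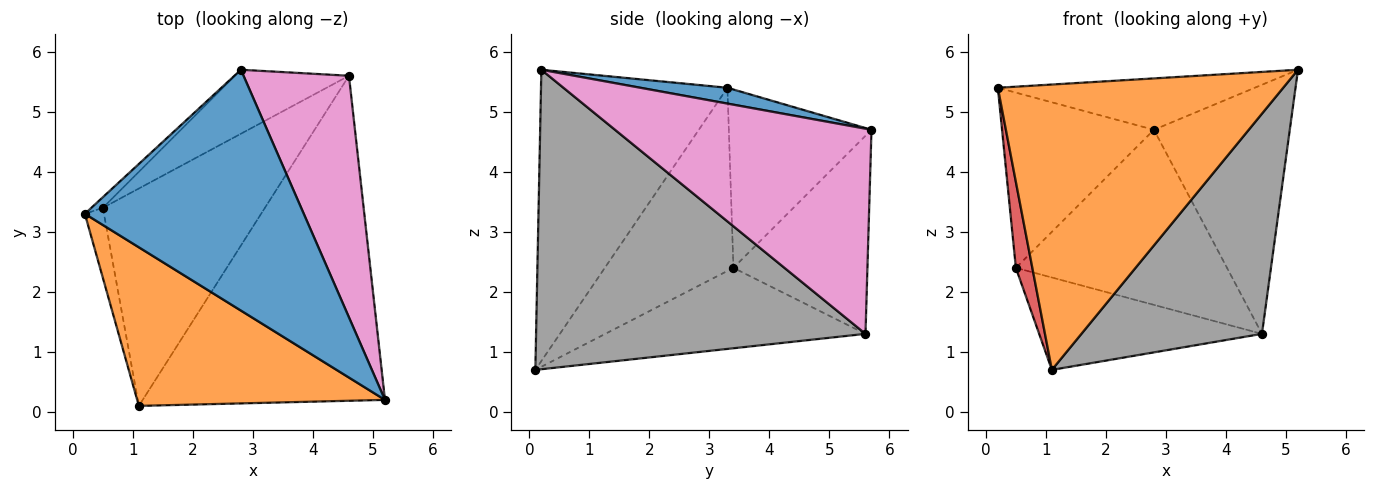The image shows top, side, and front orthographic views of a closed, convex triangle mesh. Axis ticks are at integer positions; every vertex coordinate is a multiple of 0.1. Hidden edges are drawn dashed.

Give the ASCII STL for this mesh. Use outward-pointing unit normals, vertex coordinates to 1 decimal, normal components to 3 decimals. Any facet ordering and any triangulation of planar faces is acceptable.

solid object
 facet normal 0.071 0.208 0.976
  outer loop
   vertex 2.8 5.7 4.7
   vertex 0.2 3.3 5.4
   vertex 5.2 0.2 5.7
  endloop
 endfacet
 facet normal -0.496 -0.759 0.422
  outer loop
   vertex 1.1 0.1 0.7
   vertex 5.2 0.2 5.7
   vertex 0.2 3.3 5.4
  endloop
 endfacet
 facet normal -0.684 0.728 -0.044
  outer loop
   vertex 0.5 3.4 2.4
   vertex 0.2 3.3 5.4
   vertex 2.8 5.7 4.7
  endloop
 endfacet
 facet normal -0.987 -0.126 -0.103
  outer loop
   vertex 0.5 3.4 2.4
   vertex 1.1 0.1 0.7
   vertex 0.2 3.3 5.4
  endloop
 endfacet
 facet normal -0.512 0.807 -0.295
  outer loop
   vertex 4.6 5.6 1.3
   vertex 0.5 3.4 2.4
   vertex 2.8 5.7 4.7
  endloop
 endfacet
 facet normal -0.415 0.356 -0.837
  outer loop
   vertex 4.6 5.6 1.3
   vertex 1.1 0.1 0.7
   vertex 0.5 3.4 2.4
  endloop
 endfacet
 facet normal 0.805 0.426 0.413
  outer loop
   vertex 4.6 5.6 1.3
   vertex 2.8 5.7 4.7
   vertex 5.2 0.2 5.7
  endloop
 endfacet
 facet normal 0.715 -0.392 -0.579
  outer loop
   vertex 4.6 5.6 1.3
   vertex 5.2 0.2 5.7
   vertex 1.1 0.1 0.7
  endloop
 endfacet
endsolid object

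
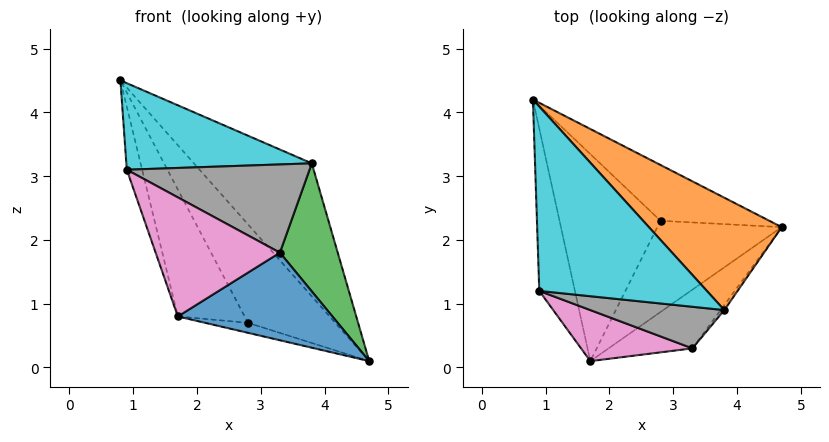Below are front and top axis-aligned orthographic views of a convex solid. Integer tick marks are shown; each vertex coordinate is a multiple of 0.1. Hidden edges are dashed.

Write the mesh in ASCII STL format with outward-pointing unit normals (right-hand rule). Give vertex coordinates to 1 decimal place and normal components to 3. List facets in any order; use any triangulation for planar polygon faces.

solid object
 facet normal 0.412 -0.757 -0.507
  outer loop
   vertex 3.3 0.3 1.8
   vertex 1.7 0.1 0.8
   vertex 4.7 2.2 0.1
  endloop
 endfacet
 facet normal 0.746 0.509 0.430
  outer loop
   vertex 3.8 0.9 3.2
   vertex 4.7 2.2 0.1
   vertex 0.8 4.2 4.5
  endloop
 endfacet
 facet normal 0.795 -0.607 -0.024
  outer loop
   vertex 3.8 0.9 3.2
   vertex 3.3 0.3 1.8
   vertex 4.7 2.2 0.1
  endloop
 endfacet
 facet normal -0.109 0.865 -0.490
  outer loop
   vertex 2.8 2.3 0.7
   vertex 0.8 4.2 4.5
   vertex 4.7 2.2 0.1
  endloop
 endfacet
 facet normal -0.747 0.348 -0.567
  outer loop
   vertex 2.8 2.3 0.7
   vertex 1.7 0.1 0.8
   vertex 0.8 4.2 4.5
  endloop
 endfacet
 facet normal -0.295 0.104 -0.950
  outer loop
   vertex 2.8 2.3 0.7
   vertex 4.7 2.2 0.1
   vertex 1.7 0.1 0.8
  endloop
 endfacet
 facet normal -0.130 -0.911 0.391
  outer loop
   vertex 0.9 1.2 3.1
   vertex 1.7 0.1 0.8
   vertex 3.3 0.3 1.8
  endloop
 endfacet
 facet normal -0.108 -0.899 0.424
  outer loop
   vertex 0.9 1.2 3.1
   vertex 3.3 0.3 1.8
   vertex 3.8 0.9 3.2
  endloop
 endfacet
 facet normal -0.909 0.151 -0.388
  outer loop
   vertex 0.9 1.2 3.1
   vertex 0.8 4.2 4.5
   vertex 1.7 0.1 0.8
  endloop
 endfacet
 facet normal -0.075 -0.424 0.903
  outer loop
   vertex 0.9 1.2 3.1
   vertex 3.8 0.9 3.2
   vertex 0.8 4.2 4.5
  endloop
 endfacet
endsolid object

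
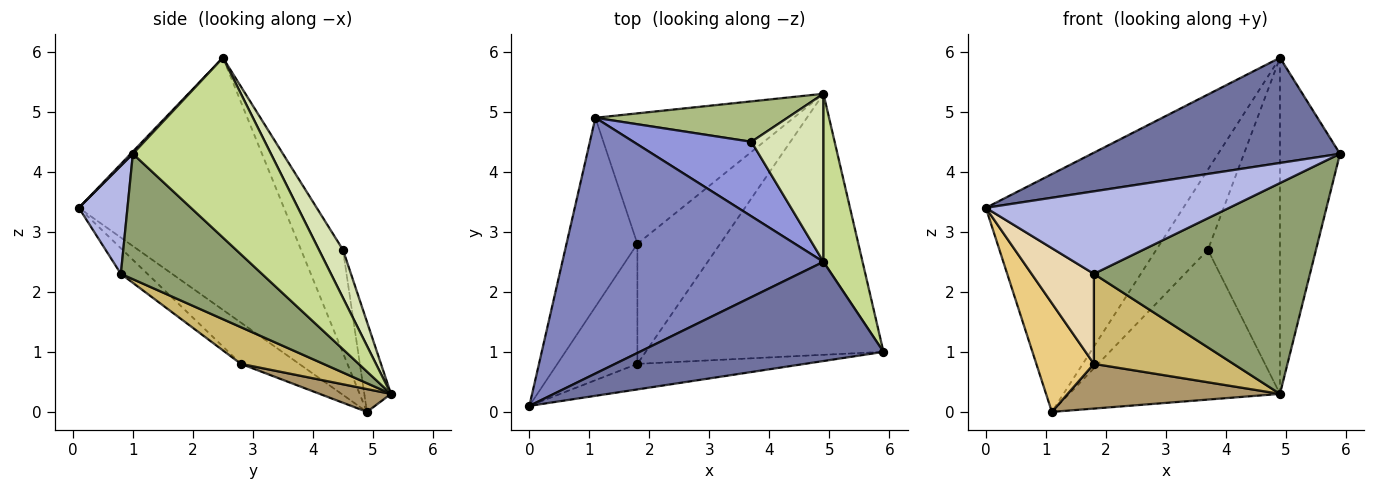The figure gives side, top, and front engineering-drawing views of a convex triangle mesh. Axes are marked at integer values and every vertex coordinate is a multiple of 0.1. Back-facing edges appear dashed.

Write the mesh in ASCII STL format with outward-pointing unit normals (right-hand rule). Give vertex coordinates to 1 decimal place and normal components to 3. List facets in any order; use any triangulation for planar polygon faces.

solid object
 facet normal 0.006 -0.728 0.686
  outer loop
   vertex 4.9 2.5 5.9
   vertex 0.0 0.1 3.4
   vertex 5.9 1.0 4.3
  endloop
 endfacet
 facet normal -0.577 0.556 0.598
  outer loop
   vertex 4.9 2.5 5.9
   vertex 1.1 4.9 0.0
   vertex 0.0 0.1 3.4
  endloop
 endfacet
 facet normal -0.511 0.630 0.585
  outer loop
   vertex 3.7 4.5 2.7
   vertex 1.1 4.9 0.0
   vertex 4.9 2.5 5.9
  endloop
 endfacet
 facet normal 0.187 -0.938 -0.290
  outer loop
   vertex 1.8 0.8 2.3
   vertex 5.9 1.0 4.3
   vertex 0.0 0.1 3.4
  endloop
 endfacet
 facet normal 0.379 -0.581 -0.720
  outer loop
   vertex 4.9 5.3 0.3
   vertex 5.9 1.0 4.3
   vertex 1.8 0.8 2.3
  endloop
 endfacet
 facet normal -0.121 0.958 0.259
  outer loop
   vertex 4.9 5.3 0.3
   vertex 1.1 4.9 0.0
   vertex 3.7 4.5 2.7
  endloop
 endfacet
 facet normal 0.899 0.391 0.196
  outer loop
   vertex 4.9 5.3 0.3
   vertex 4.9 2.5 5.9
   vertex 5.9 1.0 4.3
  endloop
 endfacet
 facet normal 0.286 0.857 0.429
  outer loop
   vertex 4.9 5.3 0.3
   vertex 3.7 4.5 2.7
   vertex 4.9 2.5 5.9
  endloop
 endfacet
 facet normal 0.108 -0.322 -0.940
  outer loop
   vertex 1.8 2.8 0.8
   vertex 1.1 4.9 0.0
   vertex 4.9 5.3 0.3
  endloop
 endfacet
 facet normal 0.334 -0.565 -0.754
  outer loop
   vertex 1.8 2.8 0.8
   vertex 4.9 5.3 0.3
   vertex 1.8 0.8 2.3
  endloop
 endfacet
 facet normal -0.450 -0.445 -0.774
  outer loop
   vertex 1.8 2.8 0.8
   vertex 0.0 0.1 3.4
   vertex 1.1 4.9 0.0
  endloop
 endfacet
 facet normal -0.248 -0.581 -0.775
  outer loop
   vertex 1.8 2.8 0.8
   vertex 1.8 0.8 2.3
   vertex 0.0 0.1 3.4
  endloop
 endfacet
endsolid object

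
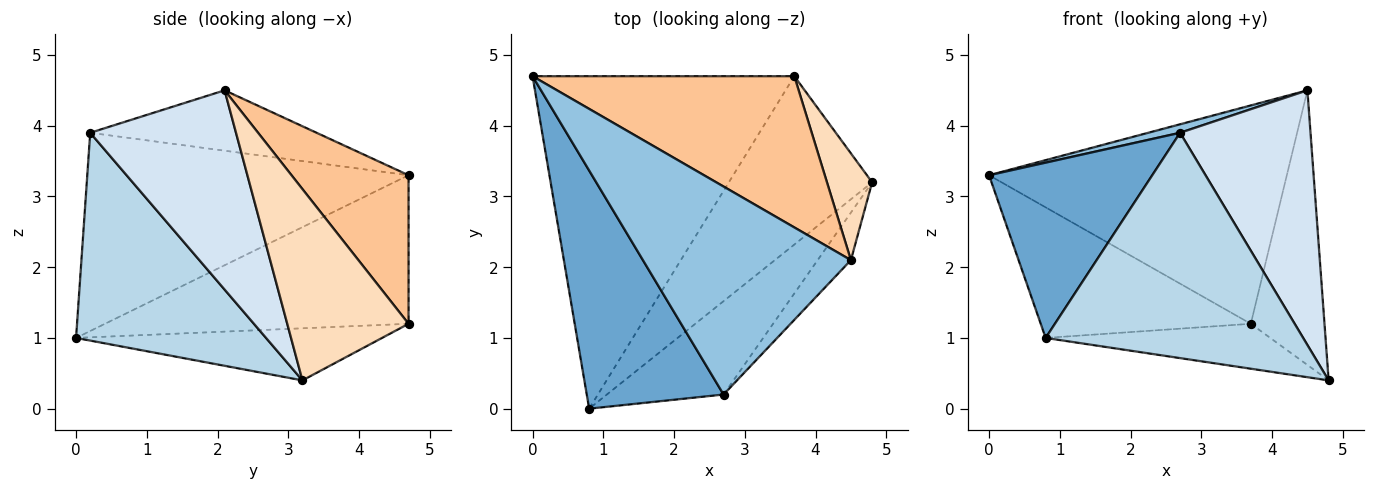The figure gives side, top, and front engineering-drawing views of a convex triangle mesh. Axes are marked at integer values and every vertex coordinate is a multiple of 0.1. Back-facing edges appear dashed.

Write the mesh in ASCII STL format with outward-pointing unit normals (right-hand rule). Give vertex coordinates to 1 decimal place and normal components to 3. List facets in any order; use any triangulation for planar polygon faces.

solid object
 facet normal -0.759 -0.386 0.524
  outer loop
   vertex 2.7 0.2 3.9
   vertex 0.0 4.7 3.3
   vertex 0.8 0.0 1.0
  endloop
 endfacet
 facet normal -0.279 -0.039 0.960
  outer loop
   vertex 2.7 0.2 3.9
   vertex 4.5 2.1 4.5
   vertex 0.0 4.7 3.3
  endloop
 endfacet
 facet normal 0.563 -0.763 -0.316
  outer loop
   vertex 2.7 0.2 3.9
   vertex 0.8 0.0 1.0
   vertex 4.8 3.2 0.4
  endloop
 endfacet
 facet normal 0.740 -0.662 -0.123
  outer loop
   vertex 2.7 0.2 3.9
   vertex 4.8 3.2 0.4
   vertex 4.5 2.1 4.5
  endloop
 endfacet
 facet normal -0.467 0.323 -0.823
  outer loop
   vertex 3.7 4.7 1.2
   vertex 0.8 0.0 1.0
   vertex 0.0 4.7 3.3
  endloop
 endfacet
 facet normal -0.331 0.243 -0.912
  outer loop
   vertex 3.7 4.7 1.2
   vertex 4.8 3.2 0.4
   vertex 0.8 0.0 1.0
  endloop
 endfacet
 facet normal 0.307 0.782 0.542
  outer loop
   vertex 3.7 4.7 1.2
   vertex 0.0 4.7 3.3
   vertex 4.5 2.1 4.5
  endloop
 endfacet
 facet normal 0.838 0.509 0.198
  outer loop
   vertex 3.7 4.7 1.2
   vertex 4.5 2.1 4.5
   vertex 4.8 3.2 0.4
  endloop
 endfacet
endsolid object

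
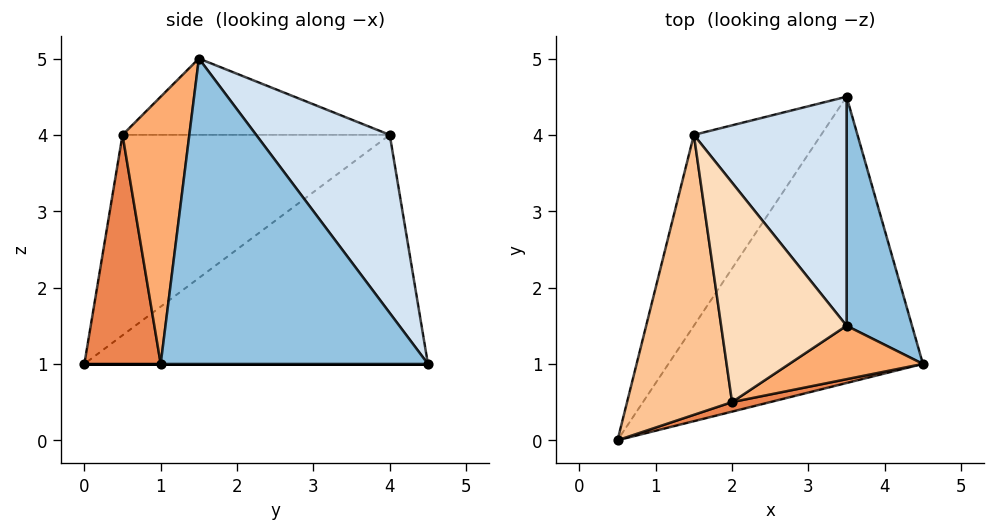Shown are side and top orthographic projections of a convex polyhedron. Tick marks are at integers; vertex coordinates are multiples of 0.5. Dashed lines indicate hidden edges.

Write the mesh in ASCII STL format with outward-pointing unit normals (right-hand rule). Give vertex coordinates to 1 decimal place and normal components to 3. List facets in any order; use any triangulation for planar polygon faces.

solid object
 facet normal 0.000 0.000 -1.000
  outer loop
   vertex 3.5 4.5 1.0
   vertex 4.5 1.0 1.0
   vertex 0.5 0.0 1.0
  endloop
 endfacet
 facet normal 0.942 0.269 0.202
  outer loop
   vertex 3.5 1.5 5.0
   vertex 4.5 1.0 1.0
   vertex 3.5 4.5 1.0
  endloop
 endfacet
 facet normal -0.755 0.504 -0.420
  outer loop
   vertex 1.5 4.0 4.0
   vertex 3.5 4.5 1.0
   vertex 0.5 0.0 1.0
  endloop
 endfacet
 facet normal 0.573 0.655 0.492
  outer loop
   vertex 1.5 4.0 4.0
   vertex 3.5 1.5 5.0
   vertex 3.5 4.5 1.0
  endloop
 endfacet
 facet normal 0.242 -0.969 0.040
  outer loop
   vertex 2.0 0.5 4.0
   vertex 0.5 0.0 1.0
   vertex 4.5 1.0 1.0
  endloop
 endfacet
 facet normal 0.436 -0.873 0.218
  outer loop
   vertex 2.0 0.5 4.0
   vertex 4.5 1.0 1.0
   vertex 3.5 1.5 5.0
  endloop
 endfacet
 facet normal -0.879 -0.126 0.460
  outer loop
   vertex 2.0 0.5 4.0
   vertex 1.5 4.0 4.0
   vertex 0.5 0.0 1.0
  endloop
 endfacet
 facet normal -0.519 -0.074 0.852
  outer loop
   vertex 2.0 0.5 4.0
   vertex 3.5 1.5 5.0
   vertex 1.5 4.0 4.0
  endloop
 endfacet
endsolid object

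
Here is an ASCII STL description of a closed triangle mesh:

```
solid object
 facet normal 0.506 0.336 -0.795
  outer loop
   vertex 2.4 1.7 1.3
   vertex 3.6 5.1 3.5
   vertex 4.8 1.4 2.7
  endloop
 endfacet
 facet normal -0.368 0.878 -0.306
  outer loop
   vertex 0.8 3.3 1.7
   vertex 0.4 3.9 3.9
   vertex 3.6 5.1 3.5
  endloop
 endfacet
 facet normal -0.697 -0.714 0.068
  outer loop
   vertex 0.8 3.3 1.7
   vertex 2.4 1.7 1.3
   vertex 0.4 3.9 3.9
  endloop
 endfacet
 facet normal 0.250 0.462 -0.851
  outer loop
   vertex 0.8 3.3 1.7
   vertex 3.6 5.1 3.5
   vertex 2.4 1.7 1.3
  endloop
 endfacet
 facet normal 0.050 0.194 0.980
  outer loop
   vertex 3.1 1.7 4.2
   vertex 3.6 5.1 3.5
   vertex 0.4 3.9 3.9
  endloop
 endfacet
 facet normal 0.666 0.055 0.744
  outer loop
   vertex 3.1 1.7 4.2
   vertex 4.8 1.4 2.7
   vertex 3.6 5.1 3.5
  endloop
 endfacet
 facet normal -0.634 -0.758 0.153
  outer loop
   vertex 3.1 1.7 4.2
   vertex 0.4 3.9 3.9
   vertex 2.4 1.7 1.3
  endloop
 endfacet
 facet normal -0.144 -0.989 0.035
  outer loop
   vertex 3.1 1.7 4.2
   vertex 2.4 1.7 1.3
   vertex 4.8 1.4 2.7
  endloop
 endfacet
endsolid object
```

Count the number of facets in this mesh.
8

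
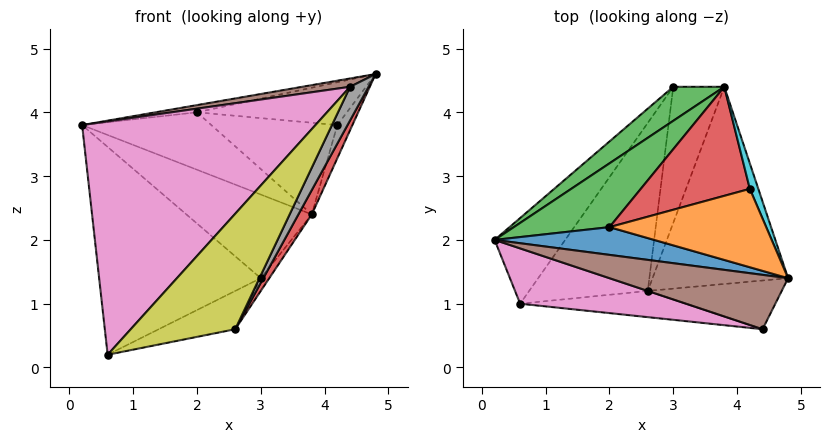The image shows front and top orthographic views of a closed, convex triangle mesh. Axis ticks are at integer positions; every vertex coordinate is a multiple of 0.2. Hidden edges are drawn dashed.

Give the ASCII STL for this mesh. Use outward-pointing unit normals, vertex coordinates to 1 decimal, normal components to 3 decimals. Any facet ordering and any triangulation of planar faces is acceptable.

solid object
 facet normal -0.746 0.616 -0.254
  outer loop
   vertex 0.6 1.0 0.2
   vertex 0.2 2.0 3.8
   vertex 3.0 4.4 1.4
  endloop
 endfacet
 facet normal 0.170 0.219 -0.961
  outer loop
   vertex 2.6 1.2 0.6
   vertex 0.6 1.0 0.2
   vertex 3.0 4.4 1.4
  endloop
 endfacet
 facet normal -0.426 0.838 0.341
  outer loop
   vertex 3.8 4.4 2.4
   vertex 3.0 4.4 1.4
   vertex 0.2 2.0 3.8
  endloop
 endfacet
 facet normal 0.876 -0.059 -0.479
  outer loop
   vertex 3.8 4.4 2.4
   vertex 4.8 1.4 4.6
   vertex 2.6 1.2 0.6
  endloop
 endfacet
 facet normal 0.780 0.058 -0.624
  outer loop
   vertex 3.8 4.4 2.4
   vertex 2.6 1.2 0.6
   vertex 3.0 4.4 1.4
  endloop
 endfacet
 facet normal -0.188 -0.149 0.971
  outer loop
   vertex 4.4 0.6 4.4
   vertex 4.8 1.4 4.6
   vertex 0.2 2.0 3.8
  endloop
 endfacet
 facet normal -0.336 -0.916 0.217
  outer loop
   vertex 4.4 0.6 4.4
   vertex 0.2 2.0 3.8
   vertex 0.6 1.0 0.2
  endloop
 endfacet
 facet normal 0.840 -0.308 -0.447
  outer loop
   vertex 4.4 0.6 4.4
   vertex 2.6 1.2 0.6
   vertex 4.8 1.4 4.6
  endloop
 endfacet
 facet normal 0.140 -0.966 -0.219
  outer loop
   vertex 4.4 0.6 4.4
   vertex 0.6 1.0 0.2
   vertex 2.6 1.2 0.6
  endloop
 endfacet
 facet normal 0.720 0.550 0.423
  outer loop
   vertex 4.2 2.8 3.8
   vertex 4.8 1.4 4.6
   vertex 3.8 4.4 2.4
  endloop
 endfacet
 facet normal -0.134 0.249 0.959
  outer loop
   vertex 2.0 2.2 4.0
   vertex 0.2 2.0 3.8
   vertex 4.8 1.4 4.6
  endloop
 endfacet
 facet normal -0.051 0.479 0.876
  outer loop
   vertex 2.0 2.2 4.0
   vertex 4.8 1.4 4.6
   vertex 4.2 2.8 3.8
  endloop
 endfacet
 facet normal -0.155 0.661 0.734
  outer loop
   vertex 2.0 2.2 4.0
   vertex 3.8 4.4 2.4
   vertex 0.2 2.0 3.8
  endloop
 endfacet
 facet normal -0.105 0.640 0.761
  outer loop
   vertex 2.0 2.2 4.0
   vertex 4.2 2.8 3.8
   vertex 3.8 4.4 2.4
  endloop
 endfacet
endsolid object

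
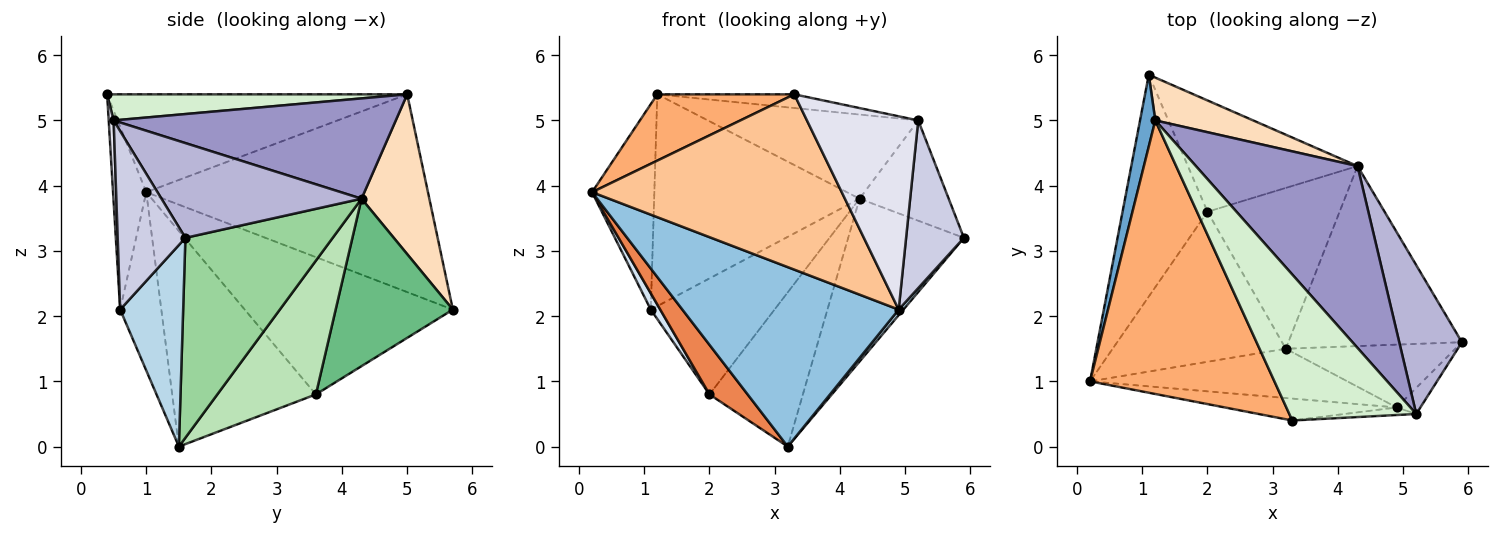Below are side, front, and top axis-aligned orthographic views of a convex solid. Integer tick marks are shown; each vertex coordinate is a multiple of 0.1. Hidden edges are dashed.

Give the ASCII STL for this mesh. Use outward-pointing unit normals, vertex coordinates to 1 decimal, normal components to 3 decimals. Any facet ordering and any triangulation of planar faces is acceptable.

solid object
 facet normal -0.974 0.215 0.075
  outer loop
   vertex 1.2 5.0 5.4
   vertex 1.1 5.7 2.1
   vertex 0.2 1.0 3.9
  endloop
 endfacet
 facet normal -0.180 -0.948 -0.260
  outer loop
   vertex 4.9 0.6 2.1
   vertex 0.2 1.0 3.9
   vertex 3.2 1.5 0.0
  endloop
 endfacet
 facet normal 0.764 -0.057 -0.643
  outer loop
   vertex 4.9 0.6 2.1
   vertex 3.2 1.5 0.0
   vertex 5.9 1.6 3.2
  endloop
 endfacet
 facet normal -0.850 -0.039 -0.526
  outer loop
   vertex 2.0 3.6 0.8
   vertex 0.2 1.0 3.9
   vertex 1.1 5.7 2.1
  endloop
 endfacet
 facet normal -0.763 -0.203 -0.613
  outer loop
   vertex 2.0 3.6 0.8
   vertex 3.2 1.5 0.0
   vertex 0.2 1.0 3.9
  endloop
 endfacet
 facet normal -0.458 -0.209 0.864
  outer loop
   vertex 3.3 0.4 5.4
   vertex 1.2 5.0 5.4
   vertex 0.2 1.0 3.9
  endloop
 endfacet
 facet normal -0.131 -0.984 -0.123
  outer loop
   vertex 3.3 0.4 5.4
   vertex 0.2 1.0 3.9
   vertex 4.9 0.6 2.1
  endloop
 endfacet
 facet normal 0.308 0.933 0.188
  outer loop
   vertex 4.3 4.3 3.8
   vertex 1.1 5.7 2.1
   vertex 1.2 5.0 5.4
  endloop
 endfacet
 facet normal 0.564 0.596 -0.572
  outer loop
   vertex 4.3 4.3 3.8
   vertex 2.0 3.6 0.8
   vertex 1.1 5.7 2.1
  endloop
 endfacet
 facet normal 0.649 0.510 -0.564
  outer loop
   vertex 4.3 4.3 3.8
   vertex 5.9 1.6 3.2
   vertex 3.2 1.5 0.0
  endloop
 endfacet
 facet normal 0.590 0.559 -0.583
  outer loop
   vertex 4.3 4.3 3.8
   vertex 3.2 1.5 0.0
   vertex 2.0 3.6 0.8
  endloop
 endfacet
 facet normal 0.201 0.092 0.975
  outer loop
   vertex 5.2 0.5 5.0
   vertex 1.2 5.0 5.4
   vertex 3.3 0.4 5.4
  endloop
 endfacet
 facet normal 0.491 0.366 0.791
  outer loop
   vertex 5.2 0.5 5.0
   vertex 4.3 4.3 3.8
   vertex 1.2 5.0 5.4
  endloop
 endfacet
 facet normal 0.782 0.348 0.517
  outer loop
   vertex 5.2 0.5 5.0
   vertex 5.9 1.6 3.2
   vertex 4.3 4.3 3.8
  endloop
 endfacet
 facet normal 0.757 -0.646 -0.101
  outer loop
   vertex 5.2 0.5 5.0
   vertex 4.9 0.6 2.1
   vertex 5.9 1.6 3.2
  endloop
 endfacet
 facet normal 0.044 -0.998 -0.039
  outer loop
   vertex 5.2 0.5 5.0
   vertex 3.3 0.4 5.4
   vertex 4.9 0.6 2.1
  endloop
 endfacet
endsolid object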